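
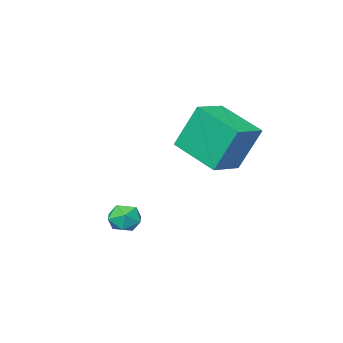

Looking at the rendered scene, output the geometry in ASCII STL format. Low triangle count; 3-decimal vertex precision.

solid 
facet normal -0.850 -0.522 -0.067
outer loop
vertex 2.508 0.268 -0.858
vertex 2.861 -0.27 -1.143
vertex 2.782 -0.231 -0.444
endloop
endfacet
facet normal -0.870 -0.072 0.488
outer loop
vertex 2.508 0.268 -0.858
vertex 2.782 -0.231 -0.444
vertex 2.83 0.446 -0.258
endloop
endfacet
facet normal -0.772 0.589 0.240
outer loop
vertex 2.508 0.268 -0.858
vertex 2.83 0.446 -0.258
vertex 2.939 0.826 -0.841
endloop
endfacet
facet normal -0.693 0.549 -0.467
outer loop
vertex 2.508 0.268 -0.858
vertex 2.939 0.826 -0.841
vertex 2.957 0.383 -1.389
endloop
endfacet
facet normal -0.741 -0.138 -0.657
outer loop
vertex 2.508 0.268 -0.858
vertex 2.957 0.383 -1.389
vertex 2.861 -0.27 -1.143
endloop
endfacet
facet normal -0.322 -0.229 0.918
outer loop
vertex 2.83 0.446 -0.258
vertex 2.782 -0.231 -0.444
vertex 3.383 0.017 -0.171
endloop
endfacet
facet normal -0.292 -0.956 0.020
outer loop
vertex 2.782 -0.231 -0.444
vertex 2.861 -0.27 -1.143
vertex 3.401 -0.426 -0.719
endloop
endfacet
facet normal -0.113 -0.336 -0.935
outer loop
vertex 2.861 -0.27 -1.143
vertex 2.957 0.383 -1.389
vertex 3.51 -0.046 -1.302
endloop
endfacet
facet normal -0.035 0.777 -0.629
outer loop
vertex 2.957 0.383 -1.389
vertex 2.939 0.826 -0.841
vertex 3.558 0.631 -1.116
endloop
endfacet
facet normal -0.163 0.840 0.517
outer loop
vertex 2.939 0.826 -0.841
vertex 2.83 0.446 -0.258
vertex 3.479 0.67 -0.417
endloop
endfacet
facet normal 0.693 -0.549 0.467
outer loop
vertex 3.832 0.132 -0.702
vertex 3.383 0.017 -0.171
vertex 3.401 -0.426 -0.719
endloop
endfacet
facet normal 0.772 -0.589 -0.240
outer loop
vertex 3.832 0.132 -0.702
vertex 3.401 -0.426 -0.719
vertex 3.51 -0.046 -1.302
endloop
endfacet
facet normal 0.870 0.072 -0.488
outer loop
vertex 3.832 0.132 -0.702
vertex 3.51 -0.046 -1.302
vertex 3.558 0.631 -1.116
endloop
endfacet
facet normal 0.850 0.522 0.067
outer loop
vertex 3.832 0.132 -0.702
vertex 3.558 0.631 -1.116
vertex 3.479 0.67 -0.417
endloop
endfacet
facet normal 0.741 0.138 0.657
outer loop
vertex 3.832 0.132 -0.702
vertex 3.479 0.67 -0.417
vertex 3.383 0.017 -0.171
endloop
endfacet
facet normal 0.035 -0.777 0.629
outer loop
vertex 3.401 -0.426 -0.719
vertex 3.383 0.017 -0.171
vertex 2.782 -0.231 -0.444
endloop
endfacet
facet normal 0.163 -0.840 -0.517
outer loop
vertex 3.51 -0.046 -1.302
vertex 3.401 -0.426 -0.719
vertex 2.861 -0.27 -1.143
endloop
endfacet
facet normal 0.322 0.229 -0.918
outer loop
vertex 3.558 0.631 -1.116
vertex 3.51 -0.046 -1.302
vertex 2.957 0.383 -1.389
endloop
endfacet
facet normal 0.292 0.956 -0.020
outer loop
vertex 3.479 0.67 -0.417
vertex 3.558 0.631 -1.116
vertex 2.939 0.826 -0.841
endloop
endfacet
facet normal 0.113 0.336 0.935
outer loop
vertex 3.383 0.017 -0.171
vertex 3.479 0.67 -0.417
vertex 2.83 0.446 -0.258
endloop
endfacet
facet normal -0.959 -0.210 -0.192
outer loop
vertex -1.879 -0.694 3.451
vertex -2.159 1.298 2.665
vertex -1.342 -1.381 1.519
endloop
endfacet
facet normal 0.130 -0.922 0.364
outer loop
vertex 0.039 -1.078 1.795
vertex -1.879 -0.694 3.451
vertex -1.342 -1.381 1.519
endloop
endfacet
facet normal -0.959 -0.210 -0.192
outer loop
vertex -1.342 -1.381 1.519
vertex -2.159 1.298 2.665
vertex -1.621 0.611 0.733
endloop
endfacet
facet normal 0.253 -0.324 -0.911
outer loop
vertex -1.621 0.611 0.733
vertex 0.039 -1.078 1.795
vertex -1.342 -1.381 1.519
endloop
endfacet
facet normal -0.253 0.324 0.912
outer loop
vertex -1.879 -0.694 3.451
vertex -0.778 1.601 2.941
vertex -2.159 1.298 2.665
endloop
endfacet
facet normal 0.130 -0.922 0.364
outer loop
vertex -0.499 -0.391 3.727
vertex -1.879 -0.694 3.451
vertex 0.039 -1.078 1.795
endloop
endfacet
facet normal -0.253 0.324 0.911
outer loop
vertex -0.499 -0.391 3.727
vertex -0.778 1.601 2.941
vertex -1.879 -0.694 3.451
endloop
endfacet
facet normal -0.130 0.922 -0.364
outer loop
vertex -2.159 1.298 2.665
vertex -0.778 1.601 2.941
vertex -1.621 0.611 0.733
endloop
endfacet
facet normal 0.253 -0.324 -0.911
outer loop
vertex -0.241 0.914 1.009
vertex 0.039 -1.078 1.795
vertex -1.621 0.611 0.733
endloop
endfacet
facet normal -0.130 0.922 -0.364
outer loop
vertex -1.621 0.611 0.733
vertex -0.778 1.601 2.941
vertex -0.241 0.914 1.009
endloop
endfacet
facet normal 0.959 0.211 0.192
outer loop
vertex -0.241 0.914 1.009
vertex -0.499 -0.391 3.727
vertex 0.039 -1.078 1.795
endloop
endfacet
facet normal 0.959 0.210 0.192
outer loop
vertex -0.778 1.601 2.941
vertex -0.499 -0.391 3.727
vertex -0.241 0.914 1.009
endloop
endfacet

endsolid


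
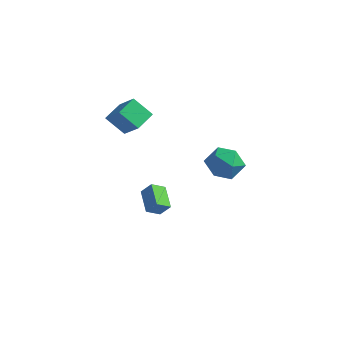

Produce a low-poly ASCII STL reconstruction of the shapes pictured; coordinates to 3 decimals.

solid 
facet normal -0.752 0.206 -0.627
outer loop
vertex -3.134 1.476 2.923
vertex -3.156 2.845 3.4
vertex -2.099 1.879 1.814
endloop
endfacet
facet normal 0.015 -0.944 -0.329
outer loop
vertex -0.844 1.535 2.86
vertex -3.134 1.476 2.923
vertex -2.099 1.879 1.814
endloop
endfacet
facet normal -0.752 0.206 -0.627
outer loop
vertex -2.099 1.879 1.814
vertex -3.156 2.845 3.4
vertex -2.121 3.248 2.291
endloop
endfacet
facet normal 0.659 0.257 -0.707
outer loop
vertex -2.121 3.248 2.291
vertex -0.844 1.535 2.86
vertex -2.099 1.879 1.814
endloop
endfacet
facet normal -0.659 -0.257 0.707
outer loop
vertex -3.134 1.476 2.923
vertex -1.901 2.501 4.446
vertex -3.156 2.845 3.4
endloop
endfacet
facet normal 0.015 -0.944 -0.329
outer loop
vertex -1.879 1.132 3.969
vertex -3.134 1.476 2.923
vertex -0.844 1.535 2.86
endloop
endfacet
facet normal -0.659 -0.257 0.707
outer loop
vertex -1.879 1.132 3.969
vertex -1.901 2.501 4.446
vertex -3.134 1.476 2.923
endloop
endfacet
facet normal -0.015 0.944 0.329
outer loop
vertex -3.156 2.845 3.4
vertex -1.901 2.501 4.446
vertex -2.121 3.248 2.291
endloop
endfacet
facet normal 0.659 0.257 -0.707
outer loop
vertex -0.866 2.904 3.337
vertex -0.844 1.535 2.86
vertex -2.121 3.248 2.291
endloop
endfacet
facet normal -0.015 0.944 0.329
outer loop
vertex -2.121 3.248 2.291
vertex -1.901 2.501 4.446
vertex -0.866 2.904 3.337
endloop
endfacet
facet normal 0.752 -0.206 0.627
outer loop
vertex -0.866 2.904 3.337
vertex -1.879 1.132 3.969
vertex -0.844 1.535 2.86
endloop
endfacet
facet normal 0.752 -0.206 0.627
outer loop
vertex -1.901 2.501 4.446
vertex -1.879 1.132 3.969
vertex -0.866 2.904 3.337
endloop
endfacet
facet normal -0.966 0.165 0.197
outer loop
vertex 2.969 3.751 0.562
vertex 2.862 2.605 0.995
vertex 3.173 3.522 1.753
endloop
endfacet
facet normal -0.590 0.768 0.249
outer loop
vertex 2.969 3.751 0.562
vertex 3.173 3.522 1.753
vertex 3.913 4.289 1.139
endloop
endfacet
facet normal -0.272 0.884 -0.379
outer loop
vertex 2.969 3.751 0.562
vertex 3.913 4.289 1.139
vertex 4.059 3.846 0.001
endloop
endfacet
facet normal -0.452 0.352 -0.819
outer loop
vertex 2.969 3.751 0.562
vertex 4.059 3.846 0.001
vertex 3.41 2.805 -0.088
endloop
endfacet
facet normal -0.881 -0.093 -0.463
outer loop
vertex 2.969 3.751 0.562
vertex 3.41 2.805 -0.088
vertex 2.862 2.605 0.995
endloop
endfacet
facet normal -0.080 0.669 0.739
outer loop
vertex 3.913 4.289 1.139
vertex 3.173 3.522 1.753
vertex 4.39 3.475 1.928
endloop
endfacet
facet normal -0.689 -0.308 0.656
outer loop
vertex 3.173 3.522 1.753
vertex 2.862 2.605 0.995
vertex 3.741 2.434 1.839
endloop
endfacet
facet normal -0.552 -0.724 -0.413
outer loop
vertex 2.862 2.605 0.995
vertex 3.41 2.805 -0.088
vertex 3.887 1.991 0.701
endloop
endfacet
facet normal 0.142 -0.004 -0.990
outer loop
vertex 3.41 2.805 -0.088
vertex 4.059 3.846 0.001
vertex 4.627 2.758 0.087
endloop
endfacet
facet normal 0.434 0.857 -0.278
outer loop
vertex 4.059 3.846 0.001
vertex 3.913 4.289 1.139
vertex 4.938 3.675 0.845
endloop
endfacet
facet normal 0.452 -0.352 0.819
outer loop
vertex 4.831 2.529 1.278
vertex 4.39 3.475 1.928
vertex 3.741 2.434 1.839
endloop
endfacet
facet normal 0.272 -0.884 0.379
outer loop
vertex 4.831 2.529 1.278
vertex 3.741 2.434 1.839
vertex 3.887 1.991 0.701
endloop
endfacet
facet normal 0.590 -0.768 -0.249
outer loop
vertex 4.831 2.529 1.278
vertex 3.887 1.991 0.701
vertex 4.627 2.758 0.087
endloop
endfacet
facet normal 0.966 -0.165 -0.197
outer loop
vertex 4.831 2.529 1.278
vertex 4.627 2.758 0.087
vertex 4.938 3.675 0.845
endloop
endfacet
facet normal 0.881 0.093 0.463
outer loop
vertex 4.831 2.529 1.278
vertex 4.938 3.675 0.845
vertex 4.39 3.475 1.928
endloop
endfacet
facet normal -0.142 0.004 0.990
outer loop
vertex 3.741 2.434 1.839
vertex 4.39 3.475 1.928
vertex 3.173 3.522 1.753
endloop
endfacet
facet normal -0.434 -0.857 0.278
outer loop
vertex 3.887 1.991 0.701
vertex 3.741 2.434 1.839
vertex 2.862 2.605 0.995
endloop
endfacet
facet normal 0.080 -0.669 -0.739
outer loop
vertex 4.627 2.758 0.087
vertex 3.887 1.991 0.701
vertex 3.41 2.805 -0.088
endloop
endfacet
facet normal 0.689 0.308 -0.656
outer loop
vertex 4.938 3.675 0.845
vertex 4.627 2.758 0.087
vertex 4.059 3.846 0.001
endloop
endfacet
facet normal 0.552 0.724 0.413
outer loop
vertex 4.39 3.475 1.928
vertex 4.938 3.675 0.845
vertex 3.913 4.289 1.139
endloop
endfacet
facet normal -0.625 -0.158 -0.765
outer loop
vertex -0.925 2.282 -4.474
vertex -2.068 3.313 -3.753
vertex -0.516 3.084 -4.974
endloop
endfacet
facet normal 0.672 -0.607 -0.424
outer loop
vertex 0.128 3.247 -4.187
vertex -0.925 2.282 -4.474
vertex -0.516 3.084 -4.974
endloop
endfacet
facet normal -0.625 -0.158 -0.765
outer loop
vertex -0.516 3.084 -4.974
vertex -2.068 3.313 -3.753
vertex -1.659 4.115 -4.253
endloop
endfacet
facet normal 0.396 0.779 -0.486
outer loop
vertex -1.659 4.115 -4.253
vertex 0.128 3.247 -4.187
vertex -0.516 3.084 -4.974
endloop
endfacet
facet normal -0.396 -0.779 0.486
outer loop
vertex -0.925 2.282 -4.474
vertex -1.424 3.476 -2.966
vertex -2.068 3.313 -3.753
endloop
endfacet
facet normal 0.672 -0.607 -0.424
outer loop
vertex -0.281 2.445 -3.687
vertex -0.925 2.282 -4.474
vertex 0.128 3.247 -4.187
endloop
endfacet
facet normal -0.396 -0.779 0.486
outer loop
vertex -0.281 2.445 -3.687
vertex -1.424 3.476 -2.966
vertex -0.925 2.282 -4.474
endloop
endfacet
facet normal -0.672 0.607 0.424
outer loop
vertex -2.068 3.313 -3.753
vertex -1.424 3.476 -2.966
vertex -1.659 4.115 -4.253
endloop
endfacet
facet normal 0.396 0.779 -0.486
outer loop
vertex -1.015 4.278 -3.466
vertex 0.128 3.247 -4.187
vertex -1.659 4.115 -4.253
endloop
endfacet
facet normal -0.672 0.607 0.424
outer loop
vertex -1.659 4.115 -4.253
vertex -1.424 3.476 -2.966
vertex -1.015 4.278 -3.466
endloop
endfacet
facet normal 0.625 0.158 0.765
outer loop
vertex -1.015 4.278 -3.466
vertex -0.281 2.445 -3.687
vertex 0.128 3.247 -4.187
endloop
endfacet
facet normal 0.625 0.158 0.765
outer loop
vertex -1.424 3.476 -2.966
vertex -0.281 2.445 -3.687
vertex -1.015 4.278 -3.466
endloop
endfacet

endsolid


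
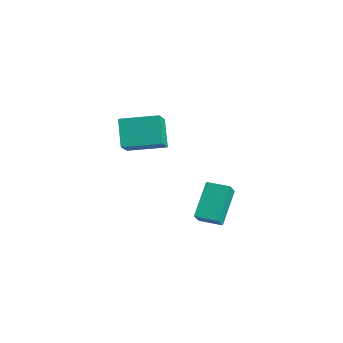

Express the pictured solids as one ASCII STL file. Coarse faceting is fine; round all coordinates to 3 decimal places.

solid 
facet normal -0.802 -0.596 0.038
outer loop
vertex -0.03 2.992 -0.782
vertex -0.427 3.484 -1.45
vertex 0.721 1.902 -2.031
endloop
endfacet
facet normal 0.432 -0.535 0.726
outer loop
vertex 1.547 2.516 -2.07
vertex -0.03 2.992 -0.782
vertex 0.721 1.902 -2.031
endloop
endfacet
facet normal -0.802 -0.596 0.038
outer loop
vertex 0.721 1.902 -2.031
vertex -0.427 3.484 -1.45
vertex 0.324 2.394 -2.699
endloop
endfacet
facet normal 0.413 -0.599 -0.686
outer loop
vertex 0.324 2.394 -2.699
vertex 1.547 2.516 -2.07
vertex 0.721 1.902 -2.031
endloop
endfacet
facet normal -0.413 0.599 0.686
outer loop
vertex -0.03 2.992 -0.782
vertex 0.399 4.098 -1.489
vertex -0.427 3.484 -1.45
endloop
endfacet
facet normal 0.432 -0.535 0.726
outer loop
vertex 0.796 3.606 -0.821
vertex -0.03 2.992 -0.782
vertex 1.547 2.516 -2.07
endloop
endfacet
facet normal -0.413 0.599 0.686
outer loop
vertex 0.796 3.606 -0.821
vertex 0.399 4.098 -1.489
vertex -0.03 2.992 -0.782
endloop
endfacet
facet normal -0.432 0.535 -0.726
outer loop
vertex -0.427 3.484 -1.45
vertex 0.399 4.098 -1.489
vertex 0.324 2.394 -2.699
endloop
endfacet
facet normal 0.413 -0.599 -0.686
outer loop
vertex 1.15 3.008 -2.738
vertex 1.547 2.516 -2.07
vertex 0.324 2.394 -2.699
endloop
endfacet
facet normal -0.432 0.535 -0.726
outer loop
vertex 0.324 2.394 -2.699
vertex 0.399 4.098 -1.489
vertex 1.15 3.008 -2.738
endloop
endfacet
facet normal 0.802 0.596 -0.038
outer loop
vertex 1.15 3.008 -2.738
vertex 0.796 3.606 -0.821
vertex 1.547 2.516 -2.07
endloop
endfacet
facet normal 0.802 0.596 -0.038
outer loop
vertex 0.399 4.098 -1.489
vertex 0.796 3.606 -0.821
vertex 1.15 3.008 -2.738
endloop
endfacet
facet normal -0.573 0.546 -0.611
outer loop
vertex -1.62 0.112 2.836
vertex -0.663 1.406 3.095
vertex -0.82 -0.262 1.75
endloop
endfacet
facet normal -0.587 -0.794 -0.159
outer loop
vertex -0.017 -1.026 2.605
vertex -1.62 0.112 2.836
vertex -0.82 -0.262 1.75
endloop
endfacet
facet normal -0.573 0.546 -0.611
outer loop
vertex -0.82 -0.262 1.75
vertex -0.663 1.406 3.095
vertex 0.137 1.032 2.009
endloop
endfacet
facet normal 0.572 -0.267 -0.776
outer loop
vertex 0.137 1.032 2.009
vertex -0.017 -1.026 2.605
vertex -0.82 -0.262 1.75
endloop
endfacet
facet normal -0.572 0.267 0.776
outer loop
vertex -1.62 0.112 2.836
vertex 0.14 0.642 3.95
vertex -0.663 1.406 3.095
endloop
endfacet
facet normal -0.587 -0.794 -0.159
outer loop
vertex -0.817 -0.652 3.691
vertex -1.62 0.112 2.836
vertex -0.017 -1.026 2.605
endloop
endfacet
facet normal -0.572 0.267 0.776
outer loop
vertex -0.817 -0.652 3.691
vertex 0.14 0.642 3.95
vertex -1.62 0.112 2.836
endloop
endfacet
facet normal 0.587 0.794 0.159
outer loop
vertex -0.663 1.406 3.095
vertex 0.14 0.642 3.95
vertex 0.137 1.032 2.009
endloop
endfacet
facet normal 0.572 -0.267 -0.776
outer loop
vertex 0.94 0.268 2.864
vertex -0.017 -1.026 2.605
vertex 0.137 1.032 2.009
endloop
endfacet
facet normal 0.587 0.794 0.159
outer loop
vertex 0.137 1.032 2.009
vertex 0.14 0.642 3.95
vertex 0.94 0.268 2.864
endloop
endfacet
facet normal 0.573 -0.546 0.611
outer loop
vertex 0.94 0.268 2.864
vertex -0.817 -0.652 3.691
vertex -0.017 -1.026 2.605
endloop
endfacet
facet normal 0.573 -0.546 0.611
outer loop
vertex 0.14 0.642 3.95
vertex -0.817 -0.652 3.691
vertex 0.94 0.268 2.864
endloop
endfacet

endsolid


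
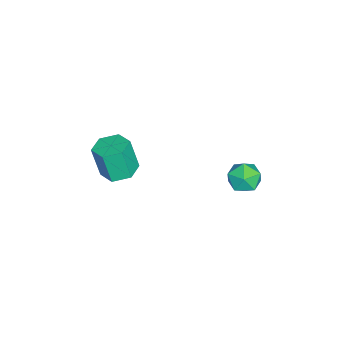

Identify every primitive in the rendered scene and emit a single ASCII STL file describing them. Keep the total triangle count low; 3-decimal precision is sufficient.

solid 
facet normal 0.048 0.247 -0.968
outer loop
vertex 1.911 -3.127 -0.862
vertex 1.04 -3.002 -0.873
vertex 1.577 -2.334 -0.676
endloop
endfacet
facet normal 0.924 0.357 0.136
outer loop
vertex 1.911 -3.127 -0.862
vertex 1.577 -2.334 -0.676
vertex 1.832 -3.542 0.764
endloop
endfacet
facet normal 0.924 0.357 0.136
outer loop
vertex 1.832 -3.542 0.764
vertex 1.577 -2.334 -0.676
vertex 1.498 -2.749 0.95
endloop
endfacet
facet normal -0.047 -0.247 0.968
outer loop
vertex 1.832 -3.542 0.764
vertex 1.498 -2.749 0.95
vertex 0.96 -3.418 0.753
endloop
endfacet
facet normal 0.047 0.247 -0.968
outer loop
vertex 1.577 -2.334 -0.676
vertex 1.04 -3.002 -0.873
vertex 0.706 -2.21 -0.687
endloop
endfacet
facet normal 0.133 0.959 0.251
outer loop
vertex 1.577 -2.334 -0.676
vertex 0.706 -2.21 -0.687
vertex 1.498 -2.749 0.95
endloop
endfacet
facet normal 0.133 0.959 0.251
outer loop
vertex 1.498 -2.749 0.95
vertex 0.706 -2.21 -0.687
vertex 0.627 -2.625 0.939
endloop
endfacet
facet normal -0.047 -0.247 0.968
outer loop
vertex 1.498 -2.749 0.95
vertex 0.627 -2.625 0.939
vertex 0.96 -3.418 0.753
endloop
endfacet
facet normal 0.047 0.247 -0.968
outer loop
vertex 0.706 -2.21 -0.687
vertex 1.04 -3.002 -0.873
vertex 0.168 -2.878 -0.884
endloop
endfacet
facet normal -0.790 0.602 0.115
outer loop
vertex 0.706 -2.21 -0.687
vertex 0.168 -2.878 -0.884
vertex 0.627 -2.625 0.939
endloop
endfacet
facet normal -0.790 0.602 0.115
outer loop
vertex 0.627 -2.625 0.939
vertex 0.168 -2.878 -0.884
vertex 0.089 -3.293 0.742
endloop
endfacet
facet normal -0.048 -0.247 0.968
outer loop
vertex 0.627 -2.625 0.939
vertex 0.089 -3.293 0.742
vertex 0.96 -3.418 0.753
endloop
endfacet
facet normal 0.047 0.247 -0.968
outer loop
vertex 0.168 -2.878 -0.884
vertex 1.04 -3.002 -0.873
vertex 0.502 -3.671 -1.07
endloop
endfacet
facet normal -0.924 -0.357 -0.136
outer loop
vertex 0.168 -2.878 -0.884
vertex 0.502 -3.671 -1.07
vertex 0.089 -3.293 0.742
endloop
endfacet
facet normal -0.924 -0.357 -0.136
outer loop
vertex 0.089 -3.293 0.742
vertex 0.502 -3.671 -1.07
vertex 0.423 -4.086 0.556
endloop
endfacet
facet normal -0.048 -0.247 0.968
outer loop
vertex 0.089 -3.293 0.742
vertex 0.423 -4.086 0.556
vertex 0.96 -3.418 0.753
endloop
endfacet
facet normal 0.047 0.247 -0.968
outer loop
vertex 0.502 -3.671 -1.07
vertex 1.04 -3.002 -0.873
vertex 1.373 -3.795 -1.059
endloop
endfacet
facet normal -0.133 -0.959 -0.251
outer loop
vertex 0.502 -3.671 -1.07
vertex 1.373 -3.795 -1.059
vertex 0.423 -4.086 0.556
endloop
endfacet
facet normal -0.133 -0.959 -0.251
outer loop
vertex 0.423 -4.086 0.556
vertex 1.373 -3.795 -1.059
vertex 1.294 -4.21 0.567
endloop
endfacet
facet normal -0.047 -0.247 0.968
outer loop
vertex 0.423 -4.086 0.556
vertex 1.294 -4.21 0.567
vertex 0.96 -3.418 0.753
endloop
endfacet
facet normal 0.048 0.247 -0.968
outer loop
vertex 1.373 -3.795 -1.059
vertex 1.04 -3.002 -0.873
vertex 1.911 -3.127 -0.862
endloop
endfacet
facet normal 0.790 -0.602 -0.115
outer loop
vertex 1.373 -3.795 -1.059
vertex 1.911 -3.127 -0.862
vertex 1.294 -4.21 0.567
endloop
endfacet
facet normal 0.790 -0.602 -0.115
outer loop
vertex 1.294 -4.21 0.567
vertex 1.911 -3.127 -0.862
vertex 1.832 -3.542 0.764
endloop
endfacet
facet normal -0.047 -0.247 0.968
outer loop
vertex 1.294 -4.21 0.567
vertex 1.832 -3.542 0.764
vertex 0.96 -3.418 0.753
endloop
endfacet
facet normal -0.532 0.832 0.158
outer loop
vertex -0.089 3.074 -1.254
vertex -0.544 2.662 -0.618
vertex 0.198 3.099 -0.419
endloop
endfacet
facet normal 0.124 0.990 -0.072
outer loop
vertex -0.089 3.074 -1.254
vertex 0.198 3.099 -0.419
vertex 0.771 2.979 -1.08
endloop
endfacet
facet normal 0.217 0.675 -0.705
outer loop
vertex -0.089 3.074 -1.254
vertex 0.771 2.979 -1.08
vertex 0.384 2.468 -1.688
endloop
endfacet
facet normal -0.381 0.323 -0.866
outer loop
vertex -0.089 3.074 -1.254
vertex 0.384 2.468 -1.688
vertex -0.429 2.273 -1.403
endloop
endfacet
facet normal -0.845 0.420 -0.332
outer loop
vertex -0.089 3.074 -1.254
vertex -0.429 2.273 -1.403
vertex -0.544 2.662 -0.618
endloop
endfacet
facet normal 0.593 0.706 0.386
outer loop
vertex 0.771 2.979 -1.08
vertex 0.198 3.099 -0.419
vertex 0.849 2.507 -0.337
endloop
endfacet
facet normal -0.469 0.451 0.759
outer loop
vertex 0.198 3.099 -0.419
vertex -0.544 2.662 -0.618
vertex 0.036 2.312 -0.052
endloop
endfacet
facet normal -0.976 -0.217 -0.035
outer loop
vertex -0.544 2.662 -0.618
vertex -0.429 2.273 -1.403
vertex -0.351 1.801 -0.66
endloop
endfacet
facet normal -0.226 -0.373 -0.900
outer loop
vertex -0.429 2.273 -1.403
vertex 0.384 2.468 -1.688
vertex 0.222 1.681 -1.321
endloop
endfacet
facet normal 0.743 0.198 -0.639
outer loop
vertex 0.384 2.468 -1.688
vertex 0.771 2.979 -1.08
vertex 0.964 2.118 -1.122
endloop
endfacet
facet normal 0.381 -0.323 0.866
outer loop
vertex 0.509 1.706 -0.486
vertex 0.849 2.507 -0.337
vertex 0.036 2.312 -0.052
endloop
endfacet
facet normal -0.217 -0.675 0.705
outer loop
vertex 0.509 1.706 -0.486
vertex 0.036 2.312 -0.052
vertex -0.351 1.801 -0.66
endloop
endfacet
facet normal -0.124 -0.990 0.072
outer loop
vertex 0.509 1.706 -0.486
vertex -0.351 1.801 -0.66
vertex 0.222 1.681 -1.321
endloop
endfacet
facet normal 0.532 -0.832 -0.158
outer loop
vertex 0.509 1.706 -0.486
vertex 0.222 1.681 -1.321
vertex 0.964 2.118 -1.122
endloop
endfacet
facet normal 0.845 -0.420 0.332
outer loop
vertex 0.509 1.706 -0.486
vertex 0.964 2.118 -1.122
vertex 0.849 2.507 -0.337
endloop
endfacet
facet normal 0.226 0.373 0.900
outer loop
vertex 0.036 2.312 -0.052
vertex 0.849 2.507 -0.337
vertex 0.198 3.099 -0.419
endloop
endfacet
facet normal -0.743 -0.198 0.639
outer loop
vertex -0.351 1.801 -0.66
vertex 0.036 2.312 -0.052
vertex -0.544 2.662 -0.618
endloop
endfacet
facet normal -0.593 -0.706 -0.386
outer loop
vertex 0.222 1.681 -1.321
vertex -0.351 1.801 -0.66
vertex -0.429 2.273 -1.403
endloop
endfacet
facet normal 0.469 -0.451 -0.759
outer loop
vertex 0.964 2.118 -1.122
vertex 0.222 1.681 -1.321
vertex 0.384 2.468 -1.688
endloop
endfacet
facet normal 0.976 0.217 0.035
outer loop
vertex 0.849 2.507 -0.337
vertex 0.964 2.118 -1.122
vertex 0.771 2.979 -1.08
endloop
endfacet

endsolid


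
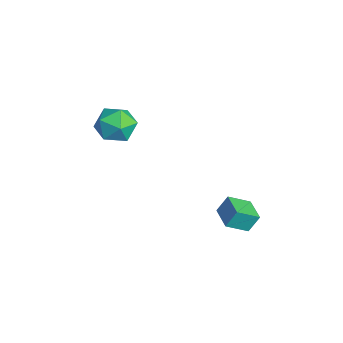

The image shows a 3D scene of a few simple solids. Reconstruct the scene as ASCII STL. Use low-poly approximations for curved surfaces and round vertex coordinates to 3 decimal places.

solid 
facet normal -0.999 -0.038 -0.002
outer loop
vertex -2.153 0.363 -1.784
vertex -2.172 0.818 -1.043
vertex -2.187 1.3 -2.36
endloop
endfacet
facet normal 0.022 -0.523 -0.852
outer loop
vertex -1.088 1.342 -2.357
vertex -2.153 0.363 -1.784
vertex -2.187 1.3 -2.36
endloop
endfacet
facet normal -0.999 -0.038 -0.002
outer loop
vertex -2.187 1.3 -2.36
vertex -2.172 0.818 -1.043
vertex -2.206 1.755 -1.619
endloop
endfacet
facet normal -0.031 0.851 -0.524
outer loop
vertex -2.206 1.755 -1.619
vertex -1.088 1.342 -2.357
vertex -2.187 1.3 -2.36
endloop
endfacet
facet normal 0.031 -0.851 0.524
outer loop
vertex -2.153 0.363 -1.784
vertex -1.073 0.86 -1.04
vertex -2.172 0.818 -1.043
endloop
endfacet
facet normal 0.022 -0.523 -0.852
outer loop
vertex -1.054 0.405 -1.781
vertex -2.153 0.363 -1.784
vertex -1.088 1.342 -2.357
endloop
endfacet
facet normal 0.031 -0.851 0.524
outer loop
vertex -1.054 0.405 -1.781
vertex -1.073 0.86 -1.04
vertex -2.153 0.363 -1.784
endloop
endfacet
facet normal -0.022 0.523 0.852
outer loop
vertex -2.172 0.818 -1.043
vertex -1.073 0.86 -1.04
vertex -2.206 1.755 -1.619
endloop
endfacet
facet normal -0.031 0.851 -0.524
outer loop
vertex -1.107 1.797 -1.616
vertex -1.088 1.342 -2.357
vertex -2.206 1.755 -1.619
endloop
endfacet
facet normal -0.022 0.523 0.852
outer loop
vertex -2.206 1.755 -1.619
vertex -1.073 0.86 -1.04
vertex -1.107 1.797 -1.616
endloop
endfacet
facet normal 0.999 0.038 0.002
outer loop
vertex -1.107 1.797 -1.616
vertex -1.054 0.405 -1.781
vertex -1.088 1.342 -2.357
endloop
endfacet
facet normal 0.999 0.038 0.002
outer loop
vertex -1.073 0.86 -1.04
vertex -1.054 0.405 -1.781
vertex -1.107 1.797 -1.616
endloop
endfacet
facet normal -0.732 0.600 -0.324
outer loop
vertex -3.627 -2.62 2.646
vertex -4.241 -3.277 2.816
vertex -4.03 -2.669 3.466
endloop
endfacet
facet normal -0.198 0.979 -0.039
outer loop
vertex -3.627 -2.62 2.646
vertex -4.03 -2.669 3.466
vertex -3.134 -2.49 3.406
endloop
endfacet
facet normal 0.398 0.826 -0.400
outer loop
vertex -3.627 -2.62 2.646
vertex -3.134 -2.49 3.406
vertex -2.793 -2.987 2.719
endloop
endfacet
facet normal 0.234 0.351 -0.907
outer loop
vertex -3.627 -2.62 2.646
vertex -2.793 -2.987 2.719
vertex -3.476 -3.474 2.354
endloop
endfacet
facet normal -0.465 0.212 -0.860
outer loop
vertex -3.627 -2.62 2.646
vertex -3.476 -3.474 2.354
vertex -4.241 -3.277 2.816
endloop
endfacet
facet normal -0.110 0.765 0.635
outer loop
vertex -3.134 -2.49 3.406
vertex -4.03 -2.669 3.466
vertex -3.444 -3.066 4.046
endloop
endfacet
facet normal -0.973 0.150 0.176
outer loop
vertex -4.03 -2.669 3.466
vertex -4.241 -3.277 2.816
vertex -4.127 -3.553 3.681
endloop
endfacet
facet normal -0.541 -0.478 -0.692
outer loop
vertex -4.241 -3.277 2.816
vertex -3.476 -3.474 2.354
vertex -3.786 -4.05 2.994
endloop
endfacet
facet normal 0.589 -0.251 -0.768
outer loop
vertex -3.476 -3.474 2.354
vertex -2.793 -2.987 2.719
vertex -2.89 -3.871 2.934
endloop
endfacet
facet normal 0.855 0.515 0.052
outer loop
vertex -2.793 -2.987 2.719
vertex -3.134 -2.49 3.406
vertex -2.679 -3.263 3.584
endloop
endfacet
facet normal -0.234 -0.351 0.907
outer loop
vertex -3.293 -3.92 3.754
vertex -3.444 -3.066 4.046
vertex -4.127 -3.553 3.681
endloop
endfacet
facet normal -0.398 -0.826 0.400
outer loop
vertex -3.293 -3.92 3.754
vertex -4.127 -3.553 3.681
vertex -3.786 -4.05 2.994
endloop
endfacet
facet normal 0.198 -0.979 0.039
outer loop
vertex -3.293 -3.92 3.754
vertex -3.786 -4.05 2.994
vertex -2.89 -3.871 2.934
endloop
endfacet
facet normal 0.732 -0.600 0.324
outer loop
vertex -3.293 -3.92 3.754
vertex -2.89 -3.871 2.934
vertex -2.679 -3.263 3.584
endloop
endfacet
facet normal 0.465 -0.212 0.860
outer loop
vertex -3.293 -3.92 3.754
vertex -2.679 -3.263 3.584
vertex -3.444 -3.066 4.046
endloop
endfacet
facet normal -0.589 0.251 0.768
outer loop
vertex -4.127 -3.553 3.681
vertex -3.444 -3.066 4.046
vertex -4.03 -2.669 3.466
endloop
endfacet
facet normal -0.855 -0.515 -0.052
outer loop
vertex -3.786 -4.05 2.994
vertex -4.127 -3.553 3.681
vertex -4.241 -3.277 2.816
endloop
endfacet
facet normal 0.110 -0.765 -0.635
outer loop
vertex -2.89 -3.871 2.934
vertex -3.786 -4.05 2.994
vertex -3.476 -3.474 2.354
endloop
endfacet
facet normal 0.973 -0.150 -0.176
outer loop
vertex -2.679 -3.263 3.584
vertex -2.89 -3.871 2.934
vertex -2.793 -2.987 2.719
endloop
endfacet
facet normal 0.541 0.478 0.692
outer loop
vertex -3.444 -3.066 4.046
vertex -2.679 -3.263 3.584
vertex -3.134 -2.49 3.406
endloop
endfacet

endsolid


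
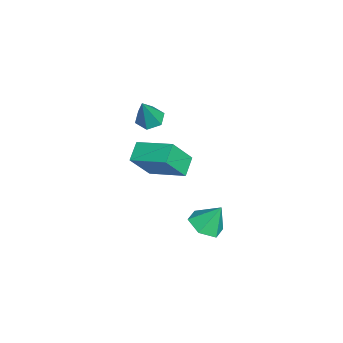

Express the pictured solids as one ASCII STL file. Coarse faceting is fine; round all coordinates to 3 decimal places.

solid 
facet normal -0.002 -0.497 -0.868
outer loop
vertex 4.118 0.606 -0.17
vertex 3.229 0.87 -0.319
vertex 3.936 1.407 -0.628
endloop
endfacet
facet normal 0.856 0.389 0.340
outer loop
vertex 4.118 0.606 -0.17
vertex 3.936 1.407 -0.628
vertex 3.231 1.59 0.939
endloop
endfacet
facet normal -0.002 -0.497 -0.868
outer loop
vertex 3.936 1.407 -0.628
vertex 3.229 0.87 -0.319
vertex 3.046 1.67 -0.777
endloop
endfacet
facet normal 0.281 0.960 0.014
outer loop
vertex 3.936 1.407 -0.628
vertex 3.046 1.67 -0.777
vertex 3.231 1.59 0.939
endloop
endfacet
facet normal -0.002 -0.497 -0.868
outer loop
vertex 3.046 1.67 -0.777
vertex 3.229 0.87 -0.319
vertex 2.339 1.134 -0.468
endloop
endfacet
facet normal -0.573 0.813 0.100
outer loop
vertex 3.046 1.67 -0.777
vertex 2.339 1.134 -0.468
vertex 3.231 1.59 0.939
endloop
endfacet
facet normal -0.002 -0.497 -0.868
outer loop
vertex 2.339 1.134 -0.468
vertex 3.229 0.87 -0.319
vertex 2.521 0.333 -0.01
endloop
endfacet
facet normal -0.855 0.098 0.510
outer loop
vertex 2.339 1.134 -0.468
vertex 2.521 0.333 -0.01
vertex 3.231 1.59 0.939
endloop
endfacet
facet normal -0.003 -0.496 -0.868
outer loop
vertex 2.521 0.333 -0.01
vertex 3.229 0.87 -0.319
vertex 3.411 0.069 0.138
endloop
endfacet
facet normal -0.279 -0.473 0.836
outer loop
vertex 2.521 0.333 -0.01
vertex 3.411 0.069 0.138
vertex 3.231 1.59 0.939
endloop
endfacet
facet normal -0.002 -0.496 -0.868
outer loop
vertex 3.411 0.069 0.138
vertex 3.229 0.87 -0.319
vertex 4.118 0.606 -0.17
endloop
endfacet
facet normal 0.575 -0.327 0.750
outer loop
vertex 3.411 0.069 0.138
vertex 4.118 0.606 -0.17
vertex 3.231 1.59 0.939
endloop
endfacet
facet normal -0.365 0.467 -0.806
outer loop
vertex -2.338 -0.08 -0.198
vertex -1.369 -0.332 -0.783
vertex -3.208 -1.897 -0.856
endloop
endfacet
facet normal -0.836 0.217 0.504
outer loop
vertex -2.511 -2.788 0.683
vertex -2.338 -0.08 -0.198
vertex -3.208 -1.897 -0.856
endloop
endfacet
facet normal -0.365 0.466 -0.806
outer loop
vertex -3.208 -1.897 -0.856
vertex -1.369 -0.332 -0.783
vertex -2.239 -2.15 -1.441
endloop
endfacet
facet normal -0.411 -0.857 -0.310
outer loop
vertex -2.239 -2.15 -1.441
vertex -2.511 -2.788 0.683
vertex -3.208 -1.897 -0.856
endloop
endfacet
facet normal 0.410 0.857 0.311
outer loop
vertex -2.338 -0.08 -0.198
vertex -0.672 -1.223 0.756
vertex -1.369 -0.332 -0.783
endloop
endfacet
facet normal -0.836 0.217 0.504
outer loop
vertex -1.641 -0.97 1.341
vertex -2.338 -0.08 -0.198
vertex -2.511 -2.788 0.683
endloop
endfacet
facet normal 0.411 0.857 0.310
outer loop
vertex -1.641 -0.97 1.341
vertex -0.672 -1.223 0.756
vertex -2.338 -0.08 -0.198
endloop
endfacet
facet normal 0.836 -0.217 -0.504
outer loop
vertex -1.369 -0.332 -0.783
vertex -0.672 -1.223 0.756
vertex -2.239 -2.15 -1.441
endloop
endfacet
facet normal -0.410 -0.858 -0.310
outer loop
vertex -1.542 -3.04 0.098
vertex -2.511 -2.788 0.683
vertex -2.239 -2.15 -1.441
endloop
endfacet
facet normal 0.836 -0.218 -0.504
outer loop
vertex -2.239 -2.15 -1.441
vertex -0.672 -1.223 0.756
vertex -1.542 -3.04 0.098
endloop
endfacet
facet normal 0.365 -0.466 0.806
outer loop
vertex -1.542 -3.04 0.098
vertex -1.641 -0.97 1.341
vertex -2.511 -2.788 0.683
endloop
endfacet
facet normal 0.365 -0.466 0.806
outer loop
vertex -0.672 -1.223 0.756
vertex -1.641 -0.97 1.341
vertex -1.542 -3.04 0.098
endloop
endfacet
facet normal -0.424 0.154 -0.892
outer loop
vertex -2.608 -1.586 1.969
vertex -3.063 -2.184 2.082
vertex -3.283 -1.492 2.306
endloop
endfacet
facet normal 0.307 0.876 0.371
outer loop
vertex -2.608 -1.586 1.969
vertex -3.283 -1.492 2.306
vertex -2.257 -2.476 3.778
endloop
endfacet
facet normal -0.424 0.154 -0.892
outer loop
vertex -3.283 -1.492 2.306
vertex -3.063 -2.184 2.082
vertex -3.738 -2.09 2.419
endloop
endfacet
facet normal -0.503 0.514 0.695
outer loop
vertex -3.283 -1.492 2.306
vertex -3.738 -2.09 2.419
vertex -2.257 -2.476 3.778
endloop
endfacet
facet normal -0.424 0.153 -0.892
outer loop
vertex -3.738 -2.09 2.419
vertex -3.063 -2.184 2.082
vertex -3.517 -2.782 2.195
endloop
endfacet
facet normal -0.672 -0.413 0.615
outer loop
vertex -3.738 -2.09 2.419
vertex -3.517 -2.782 2.195
vertex -2.257 -2.476 3.778
endloop
endfacet
facet normal -0.424 0.153 -0.892
outer loop
vertex -3.517 -2.782 2.195
vertex -3.063 -2.184 2.082
vertex -2.842 -2.876 1.858
endloop
endfacet
facet normal -0.030 -0.977 0.213
outer loop
vertex -3.517 -2.782 2.195
vertex -2.842 -2.876 1.858
vertex -2.257 -2.476 3.778
endloop
endfacet
facet normal -0.424 0.153 -0.892
outer loop
vertex -2.842 -2.876 1.858
vertex -3.063 -2.184 2.082
vertex -2.388 -2.278 1.745
endloop
endfacet
facet normal 0.781 -0.614 -0.110
outer loop
vertex -2.842 -2.876 1.858
vertex -2.388 -2.278 1.745
vertex -2.257 -2.476 3.778
endloop
endfacet
facet normal -0.424 0.154 -0.892
outer loop
vertex -2.388 -2.278 1.745
vertex -3.063 -2.184 2.082
vertex -2.608 -1.586 1.969
endloop
endfacet
facet normal 0.950 0.312 -0.031
outer loop
vertex -2.388 -2.278 1.745
vertex -2.608 -1.586 1.969
vertex -2.257 -2.476 3.778
endloop
endfacet

endsolid


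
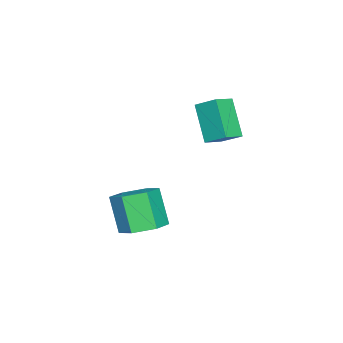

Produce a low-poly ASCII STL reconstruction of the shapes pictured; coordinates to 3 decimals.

solid 
facet normal -0.467 -0.416 0.780
outer loop
vertex 1.113 -0.335 3.774
vertex 1.261 0.49 4.302
vertex 0.363 -0.02 3.493
endloop
endfacet
facet normal -0.150 -0.833 -0.533
outer loop
vertex 1.139 0.67 2.198
vertex 1.113 -0.335 3.774
vertex 0.363 -0.02 3.493
endloop
endfacet
facet normal -0.467 -0.416 0.780
outer loop
vertex 0.363 -0.02 3.493
vertex 1.261 0.49 4.302
vertex 0.512 0.804 4.021
endloop
endfacet
facet normal -0.871 0.367 -0.327
outer loop
vertex 0.512 0.804 4.021
vertex 1.139 0.67 2.198
vertex 0.363 -0.02 3.493
endloop
endfacet
facet normal 0.871 -0.366 0.327
outer loop
vertex 1.113 -0.335 3.774
vertex 2.037 1.18 3.007
vertex 1.261 0.49 4.302
endloop
endfacet
facet normal -0.149 -0.833 -0.533
outer loop
vertex 1.888 0.356 2.479
vertex 1.113 -0.335 3.774
vertex 1.139 0.67 2.198
endloop
endfacet
facet normal 0.871 -0.366 0.326
outer loop
vertex 1.888 0.356 2.479
vertex 2.037 1.18 3.007
vertex 1.113 -0.335 3.774
endloop
endfacet
facet normal 0.149 0.833 0.533
outer loop
vertex 1.261 0.49 4.302
vertex 2.037 1.18 3.007
vertex 0.512 0.804 4.021
endloop
endfacet
facet normal -0.872 0.365 -0.327
outer loop
vertex 1.287 1.495 2.726
vertex 1.139 0.67 2.198
vertex 0.512 0.804 4.021
endloop
endfacet
facet normal 0.150 0.832 0.534
outer loop
vertex 0.512 0.804 4.021
vertex 2.037 1.18 3.007
vertex 1.287 1.495 2.726
endloop
endfacet
facet normal 0.467 0.416 -0.780
outer loop
vertex 1.287 1.495 2.726
vertex 1.888 0.356 2.479
vertex 1.139 0.67 2.198
endloop
endfacet
facet normal 0.467 0.416 -0.780
outer loop
vertex 2.037 1.18 3.007
vertex 1.888 0.356 2.479
vertex 1.287 1.495 2.726
endloop
endfacet
facet normal 0.313 0.365 -0.877
outer loop
vertex 4.303 -0.373 -0.57
vertex 3.903 -1.025 -0.984
vertex 3.477 -0.283 -0.827
endloop
endfacet
facet normal -0.017 0.925 0.379
outer loop
vertex 4.303 -0.373 -0.57
vertex 3.477 -0.283 -0.827
vertex 3.817 -0.943 0.798
endloop
endfacet
facet normal -0.017 0.925 0.379
outer loop
vertex 3.817 -0.943 0.798
vertex 3.477 -0.283 -0.827
vertex 2.99 -0.853 0.541
endloop
endfacet
facet normal -0.312 -0.365 0.877
outer loop
vertex 3.817 -0.943 0.798
vertex 2.99 -0.853 0.541
vertex 3.417 -1.595 0.384
endloop
endfacet
facet normal 0.312 0.365 -0.877
outer loop
vertex 3.477 -0.283 -0.827
vertex 3.903 -1.025 -0.984
vertex 3.077 -0.936 -1.241
endloop
endfacet
facet normal -0.832 0.551 -0.066
outer loop
vertex 3.477 -0.283 -0.827
vertex 3.077 -0.936 -1.241
vertex 2.99 -0.853 0.541
endloop
endfacet
facet normal -0.832 0.551 -0.066
outer loop
vertex 2.99 -0.853 0.541
vertex 3.077 -0.936 -1.241
vertex 2.59 -1.506 0.127
endloop
endfacet
facet normal -0.312 -0.365 0.877
outer loop
vertex 2.99 -0.853 0.541
vertex 2.59 -1.506 0.127
vertex 3.417 -1.595 0.384
endloop
endfacet
facet normal 0.312 0.365 -0.877
outer loop
vertex 3.077 -0.936 -1.241
vertex 3.903 -1.025 -0.984
vertex 3.503 -1.677 -1.398
endloop
endfacet
facet normal -0.814 -0.373 -0.445
outer loop
vertex 3.077 -0.936 -1.241
vertex 3.503 -1.677 -1.398
vertex 2.59 -1.506 0.127
endloop
endfacet
facet normal -0.813 -0.374 -0.445
outer loop
vertex 2.59 -1.506 0.127
vertex 3.503 -1.677 -1.398
vertex 3.017 -2.247 -0.03
endloop
endfacet
facet normal -0.312 -0.366 0.877
outer loop
vertex 2.59 -1.506 0.127
vertex 3.017 -2.247 -0.03
vertex 3.417 -1.595 0.384
endloop
endfacet
facet normal 0.312 0.365 -0.877
outer loop
vertex 3.503 -1.677 -1.398
vertex 3.903 -1.025 -0.984
vertex 4.33 -1.767 -1.141
endloop
endfacet
facet normal 0.017 -0.925 -0.379
outer loop
vertex 3.503 -1.677 -1.398
vertex 4.33 -1.767 -1.141
vertex 3.017 -2.247 -0.03
endloop
endfacet
facet normal 0.017 -0.925 -0.379
outer loop
vertex 3.017 -2.247 -0.03
vertex 4.33 -1.767 -1.141
vertex 3.843 -2.337 0.227
endloop
endfacet
facet normal -0.313 -0.365 0.877
outer loop
vertex 3.017 -2.247 -0.03
vertex 3.843 -2.337 0.227
vertex 3.417 -1.595 0.384
endloop
endfacet
facet normal 0.312 0.365 -0.877
outer loop
vertex 4.33 -1.767 -1.141
vertex 3.903 -1.025 -0.984
vertex 4.73 -1.114 -0.727
endloop
endfacet
facet normal 0.832 -0.551 0.066
outer loop
vertex 4.33 -1.767 -1.141
vertex 4.73 -1.114 -0.727
vertex 3.843 -2.337 0.227
endloop
endfacet
facet normal 0.832 -0.551 0.066
outer loop
vertex 3.843 -2.337 0.227
vertex 4.73 -1.114 -0.727
vertex 4.243 -1.684 0.641
endloop
endfacet
facet normal -0.312 -0.365 0.877
outer loop
vertex 3.843 -2.337 0.227
vertex 4.243 -1.684 0.641
vertex 3.417 -1.595 0.384
endloop
endfacet
facet normal 0.312 0.366 -0.877
outer loop
vertex 4.73 -1.114 -0.727
vertex 3.903 -1.025 -0.984
vertex 4.303 -0.373 -0.57
endloop
endfacet
facet normal 0.813 0.374 0.445
outer loop
vertex 4.73 -1.114 -0.727
vertex 4.303 -0.373 -0.57
vertex 4.243 -1.684 0.641
endloop
endfacet
facet normal 0.814 0.374 0.445
outer loop
vertex 4.243 -1.684 0.641
vertex 4.303 -0.373 -0.57
vertex 3.817 -0.943 0.798
endloop
endfacet
facet normal -0.312 -0.365 0.877
outer loop
vertex 4.243 -1.684 0.641
vertex 3.817 -0.943 0.798
vertex 3.417 -1.595 0.384
endloop
endfacet

endsolid


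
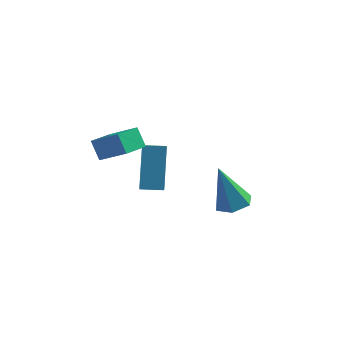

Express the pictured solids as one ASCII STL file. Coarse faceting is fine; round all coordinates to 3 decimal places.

solid 
facet normal 0.301 0.017 -0.954
outer loop
vertex 2.049 1.696 -0.096
vertex 1.551 1.295 -0.26
vertex 1.467 1.949 -0.275
endloop
endfacet
facet normal 0.249 0.872 0.421
outer loop
vertex 2.049 1.696 -0.096
vertex 1.467 1.949 -0.275
vertex 1.029 1.265 1.4
endloop
endfacet
facet normal 0.301 0.017 -0.954
outer loop
vertex 1.467 1.949 -0.275
vertex 1.551 1.295 -0.26
vertex 0.969 1.548 -0.439
endloop
endfacet
facet normal -0.648 0.749 0.136
outer loop
vertex 1.467 1.949 -0.275
vertex 0.969 1.548 -0.439
vertex 1.029 1.265 1.4
endloop
endfacet
facet normal 0.301 0.017 -0.954
outer loop
vertex 0.969 1.548 -0.439
vertex 1.551 1.295 -0.26
vertex 1.053 0.894 -0.424
endloop
endfacet
facet normal -0.992 -0.127 0.013
outer loop
vertex 0.969 1.548 -0.439
vertex 1.053 0.894 -0.424
vertex 1.029 1.265 1.4
endloop
endfacet
facet normal 0.300 0.017 -0.954
outer loop
vertex 1.053 0.894 -0.424
vertex 1.551 1.295 -0.26
vertex 1.636 0.64 -0.245
endloop
endfacet
facet normal -0.438 -0.882 0.174
outer loop
vertex 1.053 0.894 -0.424
vertex 1.636 0.64 -0.245
vertex 1.029 1.265 1.4
endloop
endfacet
facet normal 0.300 0.017 -0.954
outer loop
vertex 1.636 0.64 -0.245
vertex 1.551 1.295 -0.26
vertex 2.134 1.041 -0.081
endloop
endfacet
facet normal 0.461 -0.760 0.459
outer loop
vertex 1.636 0.64 -0.245
vertex 2.134 1.041 -0.081
vertex 1.029 1.265 1.4
endloop
endfacet
facet normal 0.300 0.017 -0.954
outer loop
vertex 2.134 1.041 -0.081
vertex 1.551 1.295 -0.26
vertex 2.049 1.696 -0.096
endloop
endfacet
facet normal 0.804 0.118 0.582
outer loop
vertex 2.134 1.041 -0.081
vertex 2.049 1.696 -0.096
vertex 1.029 1.265 1.4
endloop
endfacet
facet normal -0.979 -0.201 0.040
outer loop
vertex -1.827 2.075 -0.679
vertex -1.971 3.077 0.822
vertex -2.121 3.337 -1.549
endloop
endfacet
facet normal 0.079 -0.553 -0.829
outer loop
vertex -1.309 3.503 -1.582
vertex -1.827 2.075 -0.679
vertex -2.121 3.337 -1.549
endloop
endfacet
facet normal -0.979 -0.201 0.040
outer loop
vertex -2.121 3.337 -1.549
vertex -1.971 3.077 0.822
vertex -2.265 4.338 -0.048
endloop
endfacet
facet normal -0.188 0.809 -0.557
outer loop
vertex -2.265 4.338 -0.048
vertex -1.309 3.503 -1.582
vertex -2.121 3.337 -1.549
endloop
endfacet
facet normal 0.188 -0.808 0.558
outer loop
vertex -1.827 2.075 -0.679
vertex -1.159 3.243 0.789
vertex -1.971 3.077 0.822
endloop
endfacet
facet normal 0.080 -0.553 -0.829
outer loop
vertex -1.015 2.242 -0.712
vertex -1.827 2.075 -0.679
vertex -1.309 3.503 -1.582
endloop
endfacet
facet normal 0.189 -0.809 0.557
outer loop
vertex -1.015 2.242 -0.712
vertex -1.159 3.243 0.789
vertex -1.827 2.075 -0.679
endloop
endfacet
facet normal -0.079 0.553 0.829
outer loop
vertex -1.971 3.077 0.822
vertex -1.159 3.243 0.789
vertex -2.265 4.338 -0.048
endloop
endfacet
facet normal -0.189 0.808 -0.558
outer loop
vertex -1.453 4.505 -0.081
vertex -1.309 3.503 -1.582
vertex -2.265 4.338 -0.048
endloop
endfacet
facet normal -0.080 0.553 0.829
outer loop
vertex -2.265 4.338 -0.048
vertex -1.159 3.243 0.789
vertex -1.453 4.505 -0.081
endloop
endfacet
facet normal 0.979 0.201 -0.040
outer loop
vertex -1.453 4.505 -0.081
vertex -1.015 2.242 -0.712
vertex -1.309 3.503 -1.582
endloop
endfacet
facet normal 0.979 0.201 -0.040
outer loop
vertex -1.159 3.243 0.789
vertex -1.015 2.242 -0.712
vertex -1.453 4.505 -0.081
endloop
endfacet
facet normal -0.798 0.249 -0.549
outer loop
vertex -3.488 2.122 1.46
vertex -3.063 3.038 1.259
vertex -3.118 1.801 0.777
endloop
endfacet
facet normal -0.412 -0.890 0.195
outer loop
vertex -2.097 1.482 1.481
vertex -3.488 2.122 1.46
vertex -3.118 1.801 0.777
endloop
endfacet
facet normal -0.797 0.250 -0.550
outer loop
vertex -3.118 1.801 0.777
vertex -3.063 3.038 1.259
vertex -2.693 2.718 0.577
endloop
endfacet
facet normal 0.441 -0.382 -0.812
outer loop
vertex -2.693 2.718 0.577
vertex -2.097 1.482 1.481
vertex -3.118 1.801 0.777
endloop
endfacet
facet normal -0.440 0.383 0.812
outer loop
vertex -3.488 2.122 1.46
vertex -2.042 2.719 1.963
vertex -3.063 3.038 1.259
endloop
endfacet
facet normal -0.412 -0.890 0.194
outer loop
vertex -2.467 1.802 2.163
vertex -3.488 2.122 1.46
vertex -2.097 1.482 1.481
endloop
endfacet
facet normal -0.440 0.381 0.813
outer loop
vertex -2.467 1.802 2.163
vertex -2.042 2.719 1.963
vertex -3.488 2.122 1.46
endloop
endfacet
facet normal 0.412 0.890 -0.194
outer loop
vertex -3.063 3.038 1.259
vertex -2.042 2.719 1.963
vertex -2.693 2.718 0.577
endloop
endfacet
facet normal 0.440 -0.382 -0.813
outer loop
vertex -1.672 2.398 1.28
vertex -2.097 1.482 1.481
vertex -2.693 2.718 0.577
endloop
endfacet
facet normal 0.413 0.890 -0.195
outer loop
vertex -2.693 2.718 0.577
vertex -2.042 2.719 1.963
vertex -1.672 2.398 1.28
endloop
endfacet
facet normal 0.797 -0.249 0.550
outer loop
vertex -1.672 2.398 1.28
vertex -2.467 1.802 2.163
vertex -2.097 1.482 1.481
endloop
endfacet
facet normal 0.797 -0.250 0.549
outer loop
vertex -2.042 2.719 1.963
vertex -2.467 1.802 2.163
vertex -1.672 2.398 1.28
endloop
endfacet

endsolid


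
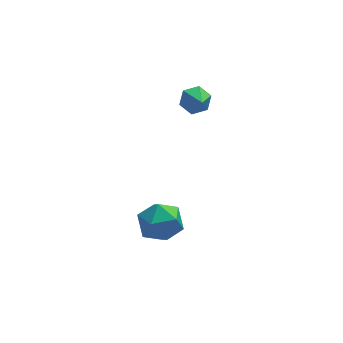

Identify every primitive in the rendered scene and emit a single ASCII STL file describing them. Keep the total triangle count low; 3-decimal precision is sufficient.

solid 
facet normal 0.249 0.727 0.639
outer loop
vertex 1.165 -2.421 -2.749
vertex 1.249 -3.261 -1.826
vertex 2.254 -2.994 -2.521
endloop
endfacet
facet normal 0.469 0.883 -0.021
outer loop
vertex 1.165 -2.421 -2.749
vertex 2.254 -2.994 -2.521
vertex 1.873 -2.82 -3.701
endloop
endfacet
facet normal -0.103 0.888 -0.449
outer loop
vertex 1.165 -2.421 -2.749
vertex 1.873 -2.82 -3.701
vertex 0.632 -2.98 -3.733
endloop
endfacet
facet normal -0.675 0.736 -0.052
outer loop
vertex 1.165 -2.421 -2.749
vertex 0.632 -2.98 -3.733
vertex 0.246 -3.252 -2.575
endloop
endfacet
facet normal -0.458 0.636 0.621
outer loop
vertex 1.165 -2.421 -2.749
vertex 0.246 -3.252 -2.575
vertex 1.249 -3.261 -1.826
endloop
endfacet
facet normal 0.903 0.359 -0.239
outer loop
vertex 1.873 -2.82 -3.701
vertex 2.254 -2.994 -2.521
vertex 2.394 -3.908 -3.365
endloop
endfacet
facet normal 0.546 0.107 0.831
outer loop
vertex 2.254 -2.994 -2.521
vertex 1.249 -3.261 -1.826
vertex 2.008 -4.18 -2.207
endloop
endfacet
facet normal -0.598 -0.039 0.800
outer loop
vertex 1.249 -3.261 -1.826
vertex 0.246 -3.252 -2.575
vertex 0.767 -4.34 -2.239
endloop
endfacet
facet normal -0.950 0.121 -0.288
outer loop
vertex 0.246 -3.252 -2.575
vertex 0.632 -2.98 -3.733
vertex 0.386 -4.166 -3.419
endloop
endfacet
facet normal -0.023 0.366 -0.930
outer loop
vertex 0.632 -2.98 -3.733
vertex 1.873 -2.82 -3.701
vertex 1.391 -3.899 -4.114
endloop
endfacet
facet normal 0.675 -0.736 0.052
outer loop
vertex 1.475 -4.739 -3.191
vertex 2.394 -3.908 -3.365
vertex 2.008 -4.18 -2.207
endloop
endfacet
facet normal 0.103 -0.888 0.449
outer loop
vertex 1.475 -4.739 -3.191
vertex 2.008 -4.18 -2.207
vertex 0.767 -4.34 -2.239
endloop
endfacet
facet normal -0.469 -0.883 0.021
outer loop
vertex 1.475 -4.739 -3.191
vertex 0.767 -4.34 -2.239
vertex 0.386 -4.166 -3.419
endloop
endfacet
facet normal -0.249 -0.727 -0.639
outer loop
vertex 1.475 -4.739 -3.191
vertex 0.386 -4.166 -3.419
vertex 1.391 -3.899 -4.114
endloop
endfacet
facet normal 0.458 -0.636 -0.621
outer loop
vertex 1.475 -4.739 -3.191
vertex 1.391 -3.899 -4.114
vertex 2.394 -3.908 -3.365
endloop
endfacet
facet normal 0.950 -0.121 0.288
outer loop
vertex 2.008 -4.18 -2.207
vertex 2.394 -3.908 -3.365
vertex 2.254 -2.994 -2.521
endloop
endfacet
facet normal 0.023 -0.366 0.930
outer loop
vertex 0.767 -4.34 -2.239
vertex 2.008 -4.18 -2.207
vertex 1.249 -3.261 -1.826
endloop
endfacet
facet normal -0.903 -0.359 0.239
outer loop
vertex 0.386 -4.166 -3.419
vertex 0.767 -4.34 -2.239
vertex 0.246 -3.252 -2.575
endloop
endfacet
facet normal -0.546 -0.107 -0.831
outer loop
vertex 1.391 -3.899 -4.114
vertex 0.386 -4.166 -3.419
vertex 0.632 -2.98 -3.733
endloop
endfacet
facet normal 0.598 0.039 -0.800
outer loop
vertex 2.394 -3.908 -3.365
vertex 1.391 -3.899 -4.114
vertex 1.873 -2.82 -3.701
endloop
endfacet
facet normal -0.096 0.790 -0.606
outer loop
vertex 4.045 -0.426 2.491
vertex 3.498 -0.098 3.005
vertex 4.295 0.068 3.095
endloop
endfacet
facet normal 0.898 -0.441 -0.011
outer loop
vertex 4.045 -0.426 2.491
vertex 4.295 0.068 3.095
vertex 3.642 -1.282 3.915
endloop
endfacet
facet normal -0.096 0.789 -0.607
outer loop
vertex 4.295 0.068 3.095
vertex 3.498 -0.098 3.005
vertex 3.748 0.397 3.609
endloop
endfacet
facet normal 0.708 0.083 0.701
outer loop
vertex 4.295 0.068 3.095
vertex 3.748 0.397 3.609
vertex 3.642 -1.282 3.915
endloop
endfacet
facet normal -0.097 0.789 -0.607
outer loop
vertex 3.748 0.397 3.609
vertex 3.498 -0.098 3.005
vertex 2.95 0.23 3.519
endloop
endfacet
facet normal -0.149 0.186 0.971
outer loop
vertex 3.748 0.397 3.609
vertex 2.95 0.23 3.519
vertex 3.642 -1.282 3.915
endloop
endfacet
facet normal -0.097 0.789 -0.607
outer loop
vertex 2.95 0.23 3.519
vertex 3.498 -0.098 3.005
vertex 2.7 -0.265 2.915
endloop
endfacet
facet normal -0.815 -0.234 0.530
outer loop
vertex 2.95 0.23 3.519
vertex 2.7 -0.265 2.915
vertex 3.642 -1.282 3.915
endloop
endfacet
facet normal -0.097 0.789 -0.607
outer loop
vertex 2.7 -0.265 2.915
vertex 3.498 -0.098 3.005
vertex 3.248 -0.593 2.401
endloop
endfacet
facet normal -0.625 -0.759 -0.183
outer loop
vertex 2.7 -0.265 2.915
vertex 3.248 -0.593 2.401
vertex 3.642 -1.282 3.915
endloop
endfacet
facet normal -0.097 0.789 -0.607
outer loop
vertex 3.248 -0.593 2.401
vertex 3.498 -0.098 3.005
vertex 4.045 -0.426 2.491
endloop
endfacet
facet normal 0.232 -0.861 -0.452
outer loop
vertex 3.248 -0.593 2.401
vertex 4.045 -0.426 2.491
vertex 3.642 -1.282 3.915
endloop
endfacet

endsolid


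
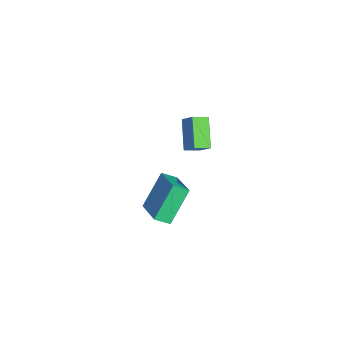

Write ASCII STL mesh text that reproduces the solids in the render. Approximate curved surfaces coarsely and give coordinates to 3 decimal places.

solid 
facet normal -0.429 0.409 0.805
outer loop
vertex -3.364 1.754 -0.209
vertex -3.473 2.526 -0.659
vertex -5.118 1.143 -0.833
endloop
endfacet
facet normal 0.121 -0.857 0.500
outer loop
vertex -4.187 0.254 -2.581
vertex -3.364 1.754 -0.209
vertex -5.118 1.143 -0.833
endloop
endfacet
facet normal -0.430 0.410 0.805
outer loop
vertex -5.118 1.143 -0.833
vertex -3.473 2.526 -0.659
vertex -5.227 1.914 -1.284
endloop
endfacet
facet normal -0.895 -0.312 -0.318
outer loop
vertex -5.227 1.914 -1.284
vertex -4.187 0.254 -2.581
vertex -5.118 1.143 -0.833
endloop
endfacet
facet normal 0.895 0.312 0.318
outer loop
vertex -3.364 1.754 -0.209
vertex -2.542 1.637 -2.407
vertex -3.473 2.526 -0.659
endloop
endfacet
facet normal 0.121 -0.857 0.500
outer loop
vertex -2.433 0.866 -1.956
vertex -3.364 1.754 -0.209
vertex -4.187 0.254 -2.581
endloop
endfacet
facet normal 0.895 0.313 0.318
outer loop
vertex -2.433 0.866 -1.956
vertex -2.542 1.637 -2.407
vertex -3.364 1.754 -0.209
endloop
endfacet
facet normal -0.121 0.857 -0.500
outer loop
vertex -3.473 2.526 -0.659
vertex -2.542 1.637 -2.407
vertex -5.227 1.914 -1.284
endloop
endfacet
facet normal -0.895 -0.312 -0.318
outer loop
vertex -4.296 1.026 -3.031
vertex -4.187 0.254 -2.581
vertex -5.227 1.914 -1.284
endloop
endfacet
facet normal -0.121 0.857 -0.500
outer loop
vertex -5.227 1.914 -1.284
vertex -2.542 1.637 -2.407
vertex -4.296 1.026 -3.031
endloop
endfacet
facet normal 0.430 -0.409 -0.805
outer loop
vertex -4.296 1.026 -3.031
vertex -2.433 0.866 -1.956
vertex -4.187 0.254 -2.581
endloop
endfacet
facet normal 0.429 -0.410 -0.805
outer loop
vertex -2.542 1.637 -2.407
vertex -2.433 0.866 -1.956
vertex -4.296 1.026 -3.031
endloop
endfacet
facet normal -0.734 -0.064 0.676
outer loop
vertex -3.411 2.644 4.922
vertex -3.721 3.401 4.657
vertex -4.015 2.149 4.22
endloop
endfacet
facet normal 0.361 -0.880 0.309
outer loop
vertex -2.739 2.259 3.043
vertex -3.411 2.644 4.922
vertex -4.015 2.149 4.22
endloop
endfacet
facet normal -0.733 -0.064 0.677
outer loop
vertex -4.015 2.149 4.22
vertex -3.721 3.401 4.657
vertex -4.326 2.906 3.955
endloop
endfacet
facet normal -0.576 -0.471 -0.668
outer loop
vertex -4.326 2.906 3.955
vertex -2.739 2.259 3.043
vertex -4.015 2.149 4.22
endloop
endfacet
facet normal 0.576 0.470 0.669
outer loop
vertex -3.411 2.644 4.922
vertex -2.445 3.511 3.48
vertex -3.721 3.401 4.657
endloop
endfacet
facet normal 0.361 -0.880 0.309
outer loop
vertex -2.134 2.754 3.745
vertex -3.411 2.644 4.922
vertex -2.739 2.259 3.043
endloop
endfacet
facet normal 0.576 0.471 0.669
outer loop
vertex -2.134 2.754 3.745
vertex -2.445 3.511 3.48
vertex -3.411 2.644 4.922
endloop
endfacet
facet normal -0.361 0.880 -0.309
outer loop
vertex -3.721 3.401 4.657
vertex -2.445 3.511 3.48
vertex -4.326 2.906 3.955
endloop
endfacet
facet normal -0.576 -0.470 -0.669
outer loop
vertex -3.049 3.016 2.778
vertex -2.739 2.259 3.043
vertex -4.326 2.906 3.955
endloop
endfacet
facet normal -0.361 0.880 -0.310
outer loop
vertex -4.326 2.906 3.955
vertex -2.445 3.511 3.48
vertex -3.049 3.016 2.778
endloop
endfacet
facet normal 0.733 0.063 -0.677
outer loop
vertex -3.049 3.016 2.778
vertex -2.134 2.754 3.745
vertex -2.739 2.259 3.043
endloop
endfacet
facet normal 0.734 0.064 -0.677
outer loop
vertex -2.445 3.511 3.48
vertex -2.134 2.754 3.745
vertex -3.049 3.016 2.778
endloop
endfacet

endsolid


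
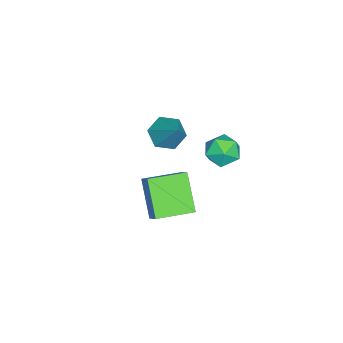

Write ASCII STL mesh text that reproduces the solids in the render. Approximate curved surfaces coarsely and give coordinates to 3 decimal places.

solid 
facet normal -0.406 -0.630 0.662
outer loop
vertex -3.634 2.623 -0.567
vertex -3.111 1.926 -0.91
vertex -2.786 2.454 -0.208
endloop
endfacet
facet normal -0.384 0.035 0.923
outer loop
vertex -3.634 2.623 -0.567
vertex -2.786 2.454 -0.208
vertex -3.065 3.335 -0.357
endloop
endfacet
facet normal -0.749 0.457 0.480
outer loop
vertex -3.634 2.623 -0.567
vertex -3.065 3.335 -0.357
vertex -3.562 3.352 -1.149
endloop
endfacet
facet normal -0.997 0.054 -0.056
outer loop
vertex -3.634 2.623 -0.567
vertex -3.562 3.352 -1.149
vertex -3.59 2.481 -1.491
endloop
endfacet
facet normal -0.785 -0.617 0.057
outer loop
vertex -3.634 2.623 -0.567
vertex -3.59 2.481 -1.491
vertex -3.111 1.926 -0.91
endloop
endfacet
facet normal 0.296 0.250 0.922
outer loop
vertex -3.065 3.335 -0.357
vertex -2.786 2.454 -0.208
vertex -2.19 3.079 -0.569
endloop
endfacet
facet normal 0.261 -0.826 0.500
outer loop
vertex -2.786 2.454 -0.208
vertex -3.111 1.926 -0.91
vertex -2.218 2.208 -0.911
endloop
endfacet
facet normal -0.351 -0.805 -0.479
outer loop
vertex -3.111 1.926 -0.91
vertex -3.59 2.481 -1.491
vertex -2.715 2.225 -1.703
endloop
endfacet
facet normal -0.696 0.282 -0.661
outer loop
vertex -3.59 2.481 -1.491
vertex -3.562 3.352 -1.149
vertex -2.994 3.106 -1.852
endloop
endfacet
facet normal -0.295 0.933 0.205
outer loop
vertex -3.562 3.352 -1.149
vertex -3.065 3.335 -0.357
vertex -2.669 3.634 -1.15
endloop
endfacet
facet normal 0.997 -0.054 0.056
outer loop
vertex -2.146 2.937 -1.493
vertex -2.19 3.079 -0.569
vertex -2.218 2.208 -0.911
endloop
endfacet
facet normal 0.749 -0.457 -0.480
outer loop
vertex -2.146 2.937 -1.493
vertex -2.218 2.208 -0.911
vertex -2.715 2.225 -1.703
endloop
endfacet
facet normal 0.384 -0.035 -0.923
outer loop
vertex -2.146 2.937 -1.493
vertex -2.715 2.225 -1.703
vertex -2.994 3.106 -1.852
endloop
endfacet
facet normal 0.406 0.630 -0.662
outer loop
vertex -2.146 2.937 -1.493
vertex -2.994 3.106 -1.852
vertex -2.669 3.634 -1.15
endloop
endfacet
facet normal 0.785 0.617 -0.057
outer loop
vertex -2.146 2.937 -1.493
vertex -2.669 3.634 -1.15
vertex -2.19 3.079 -0.569
endloop
endfacet
facet normal 0.696 -0.282 0.661
outer loop
vertex -2.218 2.208 -0.911
vertex -2.19 3.079 -0.569
vertex -2.786 2.454 -0.208
endloop
endfacet
facet normal 0.295 -0.933 -0.205
outer loop
vertex -2.715 2.225 -1.703
vertex -2.218 2.208 -0.911
vertex -3.111 1.926 -0.91
endloop
endfacet
facet normal -0.296 -0.250 -0.922
outer loop
vertex -2.994 3.106 -1.852
vertex -2.715 2.225 -1.703
vertex -3.59 2.481 -1.491
endloop
endfacet
facet normal -0.261 0.826 -0.500
outer loop
vertex -2.669 3.634 -1.15
vertex -2.994 3.106 -1.852
vertex -3.562 3.352 -1.149
endloop
endfacet
facet normal 0.351 0.805 0.479
outer loop
vertex -2.19 3.079 -0.569
vertex -2.669 3.634 -1.15
vertex -3.065 3.335 -0.357
endloop
endfacet
facet normal -0.545 -0.488 -0.682
outer loop
vertex 1.43 0.544 0.292
vertex 0.34 1.933 0.17
vertex 2.562 1.303 -1.157
endloop
endfacet
facet normal 0.616 -0.785 0.070
outer loop
vertex 3.08 1.767 -0.51
vertex 1.43 0.544 0.292
vertex 2.562 1.303 -1.157
endloop
endfacet
facet normal -0.545 -0.488 -0.682
outer loop
vertex 2.562 1.303 -1.157
vertex 0.34 1.933 0.17
vertex 1.472 2.693 -1.28
endloop
endfacet
facet normal 0.569 0.381 -0.729
outer loop
vertex 1.472 2.693 -1.28
vertex 3.08 1.767 -0.51
vertex 2.562 1.303 -1.157
endloop
endfacet
facet normal -0.568 -0.382 0.729
outer loop
vertex 1.43 0.544 0.292
vertex 0.858 2.397 0.817
vertex 0.34 1.933 0.17
endloop
endfacet
facet normal 0.615 -0.785 0.069
outer loop
vertex 1.948 1.007 0.94
vertex 1.43 0.544 0.292
vertex 3.08 1.767 -0.51
endloop
endfacet
facet normal -0.569 -0.382 0.728
outer loop
vertex 1.948 1.007 0.94
vertex 0.858 2.397 0.817
vertex 1.43 0.544 0.292
endloop
endfacet
facet normal -0.616 0.785 -0.070
outer loop
vertex 0.34 1.933 0.17
vertex 0.858 2.397 0.817
vertex 1.472 2.693 -1.28
endloop
endfacet
facet normal 0.569 0.382 -0.728
outer loop
vertex 1.99 3.156 -0.632
vertex 3.08 1.767 -0.51
vertex 1.472 2.693 -1.28
endloop
endfacet
facet normal -0.615 0.785 -0.069
outer loop
vertex 1.472 2.693 -1.28
vertex 0.858 2.397 0.817
vertex 1.99 3.156 -0.632
endloop
endfacet
facet normal 0.545 0.488 0.682
outer loop
vertex 1.99 3.156 -0.632
vertex 1.948 1.007 0.94
vertex 3.08 1.767 -0.51
endloop
endfacet
facet normal 0.545 0.488 0.682
outer loop
vertex 0.858 2.397 0.817
vertex 1.948 1.007 0.94
vertex 1.99 3.156 -0.632
endloop
endfacet
facet normal -0.526 -0.451 -0.721
outer loop
vertex -2.965 0.519 -1.71
vertex -3.395 0.008 -1.077
vertex -3.746 0.82 -1.329
endloop
endfacet
facet normal 0.244 0.939 -0.243
outer loop
vertex -2.965 0.519 -1.71
vertex -3.746 0.82 -1.329
vertex -2.365 0.892 0.337
endloop
endfacet
facet normal -0.525 -0.451 -0.722
outer loop
vertex -3.746 0.82 -1.329
vertex -3.395 0.008 -1.077
vertex -4.176 0.308 -0.696
endloop
endfacet
facet normal -0.461 0.817 0.347
outer loop
vertex -3.746 0.82 -1.329
vertex -4.176 0.308 -0.696
vertex -2.365 0.892 0.337
endloop
endfacet
facet normal -0.525 -0.451 -0.722
outer loop
vertex -4.176 0.308 -0.696
vertex -3.395 0.008 -1.077
vertex -3.824 -0.504 -0.445
endloop
endfacet
facet normal -0.506 0.047 0.861
outer loop
vertex -4.176 0.308 -0.696
vertex -3.824 -0.504 -0.445
vertex -2.365 0.892 0.337
endloop
endfacet
facet normal -0.525 -0.451 -0.722
outer loop
vertex -3.824 -0.504 -0.445
vertex -3.395 0.008 -1.077
vertex -3.043 -0.804 -0.826
endloop
endfacet
facet normal 0.153 -0.600 0.785
outer loop
vertex -3.824 -0.504 -0.445
vertex -3.043 -0.804 -0.826
vertex -2.365 0.892 0.337
endloop
endfacet
facet normal -0.525 -0.451 -0.722
outer loop
vertex -3.043 -0.804 -0.826
vertex -3.395 0.008 -1.077
vertex -2.613 -0.293 -1.458
endloop
endfacet
facet normal 0.856 -0.477 0.197
outer loop
vertex -3.043 -0.804 -0.826
vertex -2.613 -0.293 -1.458
vertex -2.365 0.892 0.337
endloop
endfacet
facet normal -0.525 -0.452 -0.721
outer loop
vertex -2.613 -0.293 -1.458
vertex -3.395 0.008 -1.077
vertex -2.965 0.519 -1.71
endloop
endfacet
facet normal 0.902 0.292 -0.318
outer loop
vertex -2.613 -0.293 -1.458
vertex -2.965 0.519 -1.71
vertex -2.365 0.892 0.337
endloop
endfacet

endsolid


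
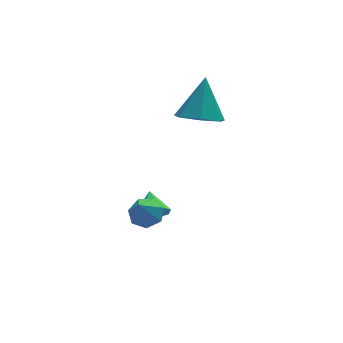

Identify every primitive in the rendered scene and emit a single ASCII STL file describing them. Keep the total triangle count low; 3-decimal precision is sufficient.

solid 
facet normal -0.176 -0.864 -0.472
outer loop
vertex -1.514 -0.18 -4.256
vertex -2.233 -0.225 -3.906
vertex -2.037 0.116 -4.603
endloop
endfacet
facet normal 0.631 0.682 -0.370
outer loop
vertex -1.514 -0.18 -4.256
vertex -2.037 0.116 -4.603
vertex -2.027 0.785 -3.354
endloop
endfacet
facet normal -0.175 -0.864 -0.472
outer loop
vertex -2.037 0.116 -4.603
vertex -2.233 -0.225 -3.906
vertex -2.707 0.155 -4.426
endloop
endfacet
facet normal -0.073 0.879 -0.470
outer loop
vertex -2.037 0.116 -4.603
vertex -2.707 0.155 -4.426
vertex -2.027 0.785 -3.354
endloop
endfacet
facet normal -0.175 -0.864 -0.472
outer loop
vertex -2.707 0.155 -4.426
vertex -2.233 -0.225 -3.906
vertex -3.02 -0.092 -3.857
endloop
endfacet
facet normal -0.653 0.757 -0.031
outer loop
vertex -2.707 0.155 -4.426
vertex -3.02 -0.092 -3.857
vertex -2.027 0.785 -3.354
endloop
endfacet
facet normal -0.175 -0.863 -0.473
outer loop
vertex -3.02 -0.092 -3.857
vertex -2.233 -0.225 -3.906
vertex -2.739 -0.44 -3.326
endloop
endfacet
facet normal -0.672 0.405 0.621
outer loop
vertex -3.02 -0.092 -3.857
vertex -2.739 -0.44 -3.326
vertex -2.027 0.785 -3.354
endloop
endfacet
facet normal -0.175 -0.864 -0.473
outer loop
vertex -2.739 -0.44 -3.326
vertex -2.233 -0.225 -3.906
vertex -2.077 -0.626 -3.231
endloop
endfacet
facet normal -0.117 0.090 0.989
outer loop
vertex -2.739 -0.44 -3.326
vertex -2.077 -0.626 -3.231
vertex -2.027 0.785 -3.354
endloop
endfacet
facet normal -0.175 -0.864 -0.473
outer loop
vertex -2.077 -0.626 -3.231
vertex -2.233 -0.225 -3.906
vertex -1.532 -0.51 -3.645
endloop
endfacet
facet normal 0.598 0.049 0.800
outer loop
vertex -2.077 -0.626 -3.231
vertex -1.532 -0.51 -3.645
vertex -2.027 0.785 -3.354
endloop
endfacet
facet normal -0.176 -0.864 -0.472
outer loop
vertex -1.532 -0.51 -3.645
vertex -2.233 -0.225 -3.906
vertex -1.514 -0.18 -4.256
endloop
endfacet
facet normal 0.930 0.311 0.196
outer loop
vertex -1.532 -0.51 -3.645
vertex -1.514 -0.18 -4.256
vertex -2.027 0.785 -3.354
endloop
endfacet
facet normal 0.372 0.403 -0.836
outer loop
vertex -2.602 -1.479 -1.742
vertex -3.096 -1.907 -2.168
vertex -3.202 -1.193 -1.871
endloop
endfacet
facet normal 0.068 0.525 0.848
outer loop
vertex -2.602 -1.479 -1.742
vertex -3.202 -1.193 -1.871
vertex -3.584 -2.433 -1.072
endloop
endfacet
facet normal 0.373 0.403 -0.836
outer loop
vertex -3.202 -1.193 -1.871
vertex -3.096 -1.907 -2.168
vertex -3.722 -1.444 -2.224
endloop
endfacet
facet normal -0.635 0.547 0.546
outer loop
vertex -3.202 -1.193 -1.871
vertex -3.722 -1.444 -2.224
vertex -3.584 -2.433 -1.072
endloop
endfacet
facet normal 0.372 0.402 -0.837
outer loop
vertex -3.722 -1.444 -2.224
vertex -3.096 -1.907 -2.168
vertex -3.771 -2.044 -2.534
endloop
endfacet
facet normal -0.991 0.014 0.130
outer loop
vertex -3.722 -1.444 -2.224
vertex -3.771 -2.044 -2.534
vertex -3.584 -2.433 -1.072
endloop
endfacet
facet normal 0.372 0.403 -0.836
outer loop
vertex -3.771 -2.044 -2.534
vertex -3.096 -1.907 -2.168
vertex -3.312 -2.54 -2.569
endloop
endfacet
facet normal -0.734 -0.673 -0.085
outer loop
vertex -3.771 -2.044 -2.534
vertex -3.312 -2.54 -2.569
vertex -3.584 -2.433 -1.072
endloop
endfacet
facet normal 0.373 0.402 -0.836
outer loop
vertex -3.312 -2.54 -2.569
vertex -3.096 -1.907 -2.168
vertex -2.691 -2.559 -2.301
endloop
endfacet
facet normal -0.057 -0.997 0.061
outer loop
vertex -3.312 -2.54 -2.569
vertex -2.691 -2.559 -2.301
vertex -3.584 -2.433 -1.072
endloop
endfacet
facet normal 0.372 0.402 -0.837
outer loop
vertex -2.691 -2.559 -2.301
vertex -3.096 -1.907 -2.168
vertex -2.375 -2.087 -1.934
endloop
endfacet
facet normal 0.531 -0.712 0.459
outer loop
vertex -2.691 -2.559 -2.301
vertex -2.375 -2.087 -1.934
vertex -3.584 -2.433 -1.072
endloop
endfacet
facet normal 0.372 0.403 -0.836
outer loop
vertex -2.375 -2.087 -1.934
vertex -3.096 -1.907 -2.168
vertex -2.602 -1.479 -1.742
endloop
endfacet
facet normal 0.587 -0.036 0.809
outer loop
vertex -2.375 -2.087 -1.934
vertex -2.602 -1.479 -1.742
vertex -3.584 -2.433 -1.072
endloop
endfacet
facet normal -0.305 -0.481 -0.822
outer loop
vertex 1.363 0.833 0.358
vertex 0.317 1.05 0.619
vertex 1.011 1.649 0.011
endloop
endfacet
facet normal 0.925 0.378 -0.049
outer loop
vertex 1.363 0.833 0.358
vertex 1.011 1.649 0.011
vertex 0.963 2.07 2.361
endloop
endfacet
facet normal -0.305 -0.481 -0.822
outer loop
vertex 1.011 1.649 0.011
vertex 0.317 1.05 0.619
vertex 0.137 2.015 0.121
endloop
endfacet
facet normal 0.365 0.918 -0.157
outer loop
vertex 1.011 1.649 0.011
vertex 0.137 2.015 0.121
vertex 0.963 2.07 2.361
endloop
endfacet
facet normal -0.305 -0.481 -0.822
outer loop
vertex 0.137 2.015 0.121
vertex 0.317 1.05 0.619
vertex -0.602 1.654 0.606
endloop
endfacet
facet normal -0.374 0.920 0.115
outer loop
vertex 0.137 2.015 0.121
vertex -0.602 1.654 0.606
vertex 0.963 2.07 2.361
endloop
endfacet
facet normal -0.304 -0.481 -0.822
outer loop
vertex -0.602 1.654 0.606
vertex 0.317 1.05 0.619
vertex -0.649 0.839 1.1
endloop
endfacet
facet normal -0.733 0.383 0.562
outer loop
vertex -0.602 1.654 0.606
vertex -0.649 0.839 1.1
vertex 0.963 2.07 2.361
endloop
endfacet
facet normal -0.304 -0.481 -0.822
outer loop
vertex -0.649 0.839 1.1
vertex 0.317 1.05 0.619
vertex 0.032 0.183 1.232
endloop
endfacet
facet normal -0.443 -0.289 0.849
outer loop
vertex -0.649 0.839 1.1
vertex 0.032 0.183 1.232
vertex 0.963 2.07 2.361
endloop
endfacet
facet normal -0.305 -0.481 -0.822
outer loop
vertex 0.032 0.183 1.232
vertex 0.317 1.05 0.619
vertex 0.928 0.18 0.901
endloop
endfacet
facet normal 0.278 -0.590 0.758
outer loop
vertex 0.032 0.183 1.232
vertex 0.928 0.18 0.901
vertex 0.963 2.07 2.361
endloop
endfacet
facet normal -0.305 -0.481 -0.822
outer loop
vertex 0.928 0.18 0.901
vertex 0.317 1.05 0.619
vertex 1.363 0.833 0.358
endloop
endfacet
facet normal 0.887 -0.293 0.358
outer loop
vertex 0.928 0.18 0.901
vertex 1.363 0.833 0.358
vertex 0.963 2.07 2.361
endloop
endfacet

endsolid


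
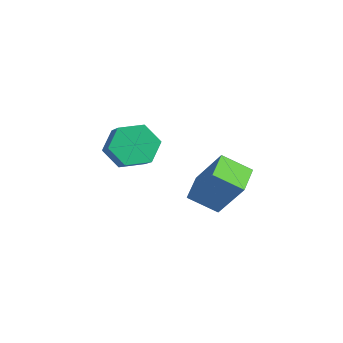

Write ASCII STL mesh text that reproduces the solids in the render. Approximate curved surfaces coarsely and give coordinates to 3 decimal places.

solid 
facet normal -0.769 0.261 -0.584
outer loop
vertex -0.769 0.51 1.373
vertex -1.395 0.182 2.051
vertex -1.094 1.115 2.072
endloop
endfacet
facet normal 0.547 0.742 -0.388
outer loop
vertex -0.769 0.51 1.373
vertex -1.094 1.115 2.072
vertex 0.362 0.125 2.23
endloop
endfacet
facet normal 0.547 0.742 -0.388
outer loop
vertex 0.362 0.125 2.23
vertex -1.094 1.115 2.072
vertex 0.037 0.73 2.93
endloop
endfacet
facet normal 0.769 -0.262 0.583
outer loop
vertex 0.362 0.125 2.23
vertex 0.037 0.73 2.93
vertex -0.265 -0.202 2.909
endloop
endfacet
facet normal -0.769 0.261 -0.583
outer loop
vertex -1.094 1.115 2.072
vertex -1.395 0.182 2.051
vertex -1.72 0.787 2.751
endloop
endfacet
facet normal -0.014 0.905 0.425
outer loop
vertex -1.094 1.115 2.072
vertex -1.72 0.787 2.751
vertex 0.037 0.73 2.93
endloop
endfacet
facet normal -0.014 0.905 0.425
outer loop
vertex 0.037 0.73 2.93
vertex -1.72 0.787 2.751
vertex -0.59 0.402 3.608
endloop
endfacet
facet normal 0.768 -0.262 0.584
outer loop
vertex 0.037 0.73 2.93
vertex -0.59 0.402 3.608
vertex -0.265 -0.202 2.909
endloop
endfacet
facet normal -0.769 0.262 -0.583
outer loop
vertex -1.72 0.787 2.751
vertex -1.395 0.182 2.051
vertex -2.022 -0.145 2.73
endloop
endfacet
facet normal -0.560 0.163 0.812
outer loop
vertex -1.72 0.787 2.751
vertex -2.022 -0.145 2.73
vertex -0.59 0.402 3.608
endloop
endfacet
facet normal -0.560 0.163 0.812
outer loop
vertex -0.59 0.402 3.608
vertex -2.022 -0.145 2.73
vertex -0.891 -0.53 3.587
endloop
endfacet
facet normal 0.769 -0.261 0.583
outer loop
vertex -0.59 0.402 3.608
vertex -0.891 -0.53 3.587
vertex -0.265 -0.202 2.909
endloop
endfacet
facet normal -0.769 0.262 -0.583
outer loop
vertex -2.022 -0.145 2.73
vertex -1.395 0.182 2.051
vertex -1.697 -0.75 2.03
endloop
endfacet
facet normal -0.547 -0.742 0.388
outer loop
vertex -2.022 -0.145 2.73
vertex -1.697 -0.75 2.03
vertex -0.891 -0.53 3.587
endloop
endfacet
facet normal -0.547 -0.742 0.388
outer loop
vertex -0.891 -0.53 3.587
vertex -1.697 -0.75 2.03
vertex -0.566 -1.135 2.888
endloop
endfacet
facet normal 0.769 -0.261 0.584
outer loop
vertex -0.891 -0.53 3.587
vertex -0.566 -1.135 2.888
vertex -0.265 -0.202 2.909
endloop
endfacet
facet normal -0.768 0.262 -0.584
outer loop
vertex -1.697 -0.75 2.03
vertex -1.395 0.182 2.051
vertex -1.07 -0.422 1.352
endloop
endfacet
facet normal 0.014 -0.905 -0.425
outer loop
vertex -1.697 -0.75 2.03
vertex -1.07 -0.422 1.352
vertex -0.566 -1.135 2.888
endloop
endfacet
facet normal 0.014 -0.905 -0.425
outer loop
vertex -0.566 -1.135 2.888
vertex -1.07 -0.422 1.352
vertex 0.06 -0.807 2.209
endloop
endfacet
facet normal 0.769 -0.261 0.583
outer loop
vertex -0.566 -1.135 2.888
vertex 0.06 -0.807 2.209
vertex -0.265 -0.202 2.909
endloop
endfacet
facet normal -0.769 0.261 -0.583
outer loop
vertex -1.07 -0.422 1.352
vertex -1.395 0.182 2.051
vertex -0.769 0.51 1.373
endloop
endfacet
facet normal 0.560 -0.163 -0.812
outer loop
vertex -1.07 -0.422 1.352
vertex -0.769 0.51 1.373
vertex 0.06 -0.807 2.209
endloop
endfacet
facet normal 0.560 -0.163 -0.812
outer loop
vertex 0.06 -0.807 2.209
vertex -0.769 0.51 1.373
vertex 0.362 0.125 2.23
endloop
endfacet
facet normal 0.769 -0.262 0.583
outer loop
vertex 0.06 -0.807 2.209
vertex 0.362 0.125 2.23
vertex -0.265 -0.202 2.909
endloop
endfacet
facet normal -0.647 0.727 0.229
outer loop
vertex -1.246 4.184 0.35
vertex -0.462 5.108 -0.371
vertex -2.352 3.753 -1.406
endloop
endfacet
facet normal -0.556 -0.655 0.511
outer loop
vertex -1.498 2.792 -1.709
vertex -1.246 4.184 0.35
vertex -2.352 3.753 -1.406
endloop
endfacet
facet normal -0.647 0.728 0.228
outer loop
vertex -2.352 3.753 -1.406
vertex -0.462 5.108 -0.371
vertex -1.568 4.676 -2.127
endloop
endfacet
facet normal -0.522 -0.203 -0.828
outer loop
vertex -1.568 4.676 -2.127
vertex -1.498 2.792 -1.709
vertex -2.352 3.753 -1.406
endloop
endfacet
facet normal 0.522 0.203 0.828
outer loop
vertex -1.246 4.184 0.35
vertex 0.392 4.147 -0.674
vertex -0.462 5.108 -0.371
endloop
endfacet
facet normal -0.556 -0.656 0.511
outer loop
vertex -0.392 3.224 0.047
vertex -1.246 4.184 0.35
vertex -1.498 2.792 -1.709
endloop
endfacet
facet normal 0.522 0.203 0.828
outer loop
vertex -0.392 3.224 0.047
vertex 0.392 4.147 -0.674
vertex -1.246 4.184 0.35
endloop
endfacet
facet normal 0.556 0.655 -0.511
outer loop
vertex -0.462 5.108 -0.371
vertex 0.392 4.147 -0.674
vertex -1.568 4.676 -2.127
endloop
endfacet
facet normal -0.522 -0.203 -0.828
outer loop
vertex -0.714 3.716 -2.43
vertex -1.498 2.792 -1.709
vertex -1.568 4.676 -2.127
endloop
endfacet
facet normal 0.556 0.656 -0.511
outer loop
vertex -1.568 4.676 -2.127
vertex 0.392 4.147 -0.674
vertex -0.714 3.716 -2.43
endloop
endfacet
facet normal 0.647 -0.727 -0.229
outer loop
vertex -0.714 3.716 -2.43
vertex -0.392 3.224 0.047
vertex -1.498 2.792 -1.709
endloop
endfacet
facet normal 0.647 -0.728 -0.229
outer loop
vertex 0.392 4.147 -0.674
vertex -0.392 3.224 0.047
vertex -0.714 3.716 -2.43
endloop
endfacet

endsolid
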